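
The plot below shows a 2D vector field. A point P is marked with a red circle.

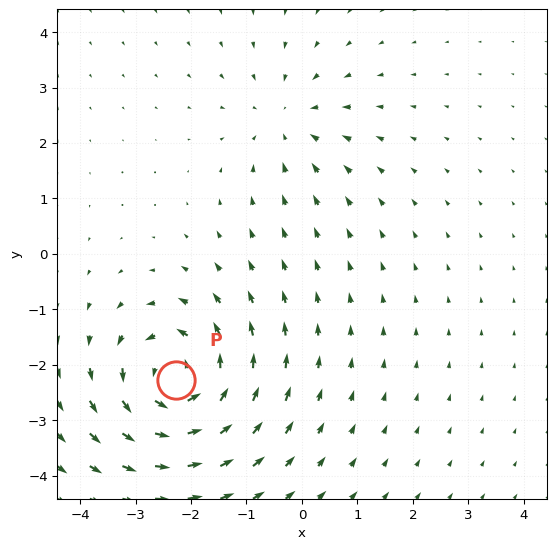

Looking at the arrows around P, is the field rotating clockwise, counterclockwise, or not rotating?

Near P at (-2.3, -2.3) the arrows circulate counterclockwise. The curl (z-component) there is about +5; positive curl means counterclockwise rotation.

counterclockwise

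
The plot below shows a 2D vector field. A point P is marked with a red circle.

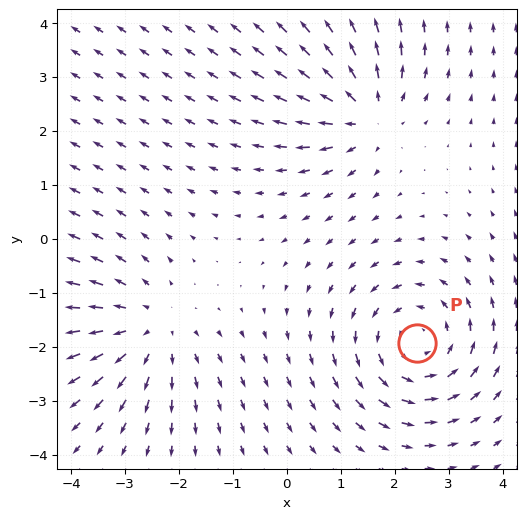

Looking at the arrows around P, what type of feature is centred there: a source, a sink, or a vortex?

vortex

At P (2.4, -1.9) the arrows circulate counterclockwise. Divergence ≈0, curl about +4 — near-zero divergence with nonzero curl is a vortex.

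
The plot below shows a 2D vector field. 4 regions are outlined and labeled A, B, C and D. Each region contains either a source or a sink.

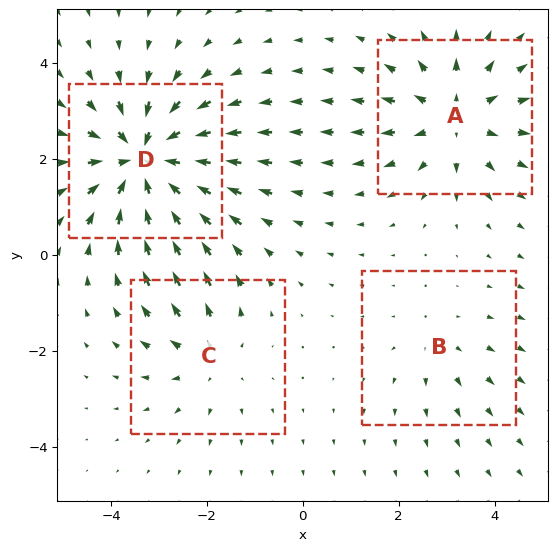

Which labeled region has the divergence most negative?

D

Divergence at each region's feature centre — A: about +4, B: about +2, C: about +3, D: about -6. Region D is most negative.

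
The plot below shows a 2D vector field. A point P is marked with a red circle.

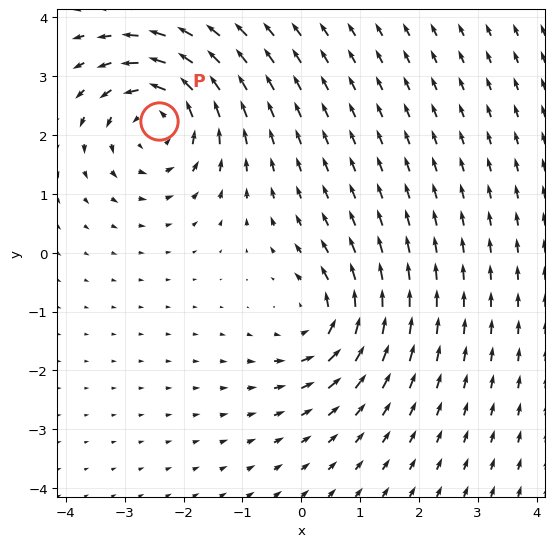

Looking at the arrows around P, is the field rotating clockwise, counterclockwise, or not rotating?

Near P at (-2.4, 2.2) the arrows circulate counterclockwise. The curl (z-component) there is about +5; positive curl means counterclockwise rotation.

counterclockwise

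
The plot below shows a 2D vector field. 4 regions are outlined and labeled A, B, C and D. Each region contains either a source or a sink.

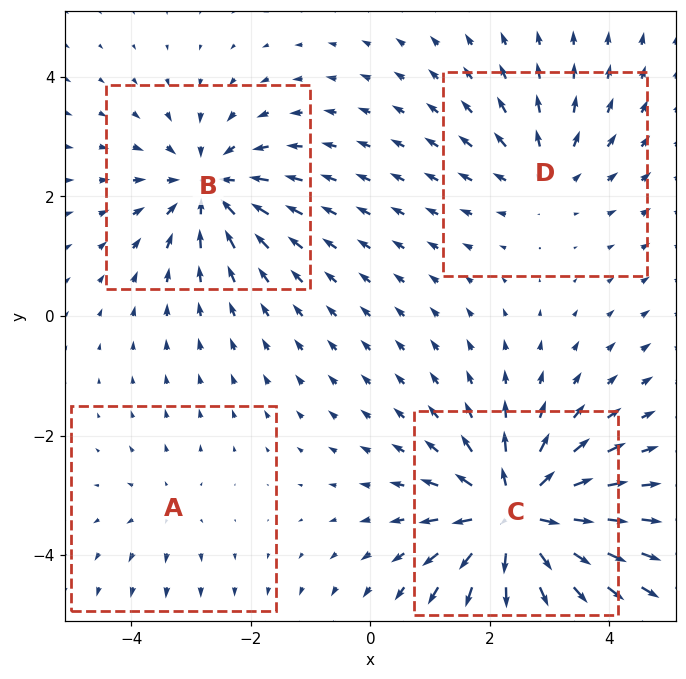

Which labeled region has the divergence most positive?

C

Divergence at each region's feature centre — A: about +2, B: about -5, C: about +8, D: about +3. Region C is most positive.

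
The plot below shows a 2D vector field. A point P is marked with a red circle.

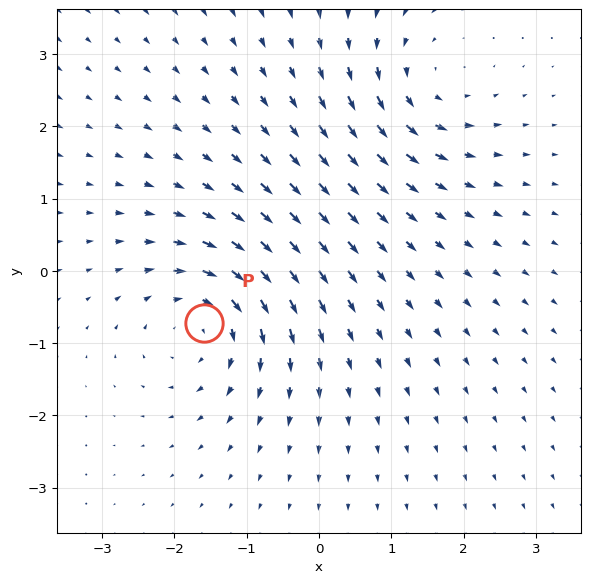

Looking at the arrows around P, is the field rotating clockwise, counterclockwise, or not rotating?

clockwise

Near P at (-1.6, -0.7) the arrows circulate clockwise. The curl (z-component) there is about -5; negative curl means clockwise rotation.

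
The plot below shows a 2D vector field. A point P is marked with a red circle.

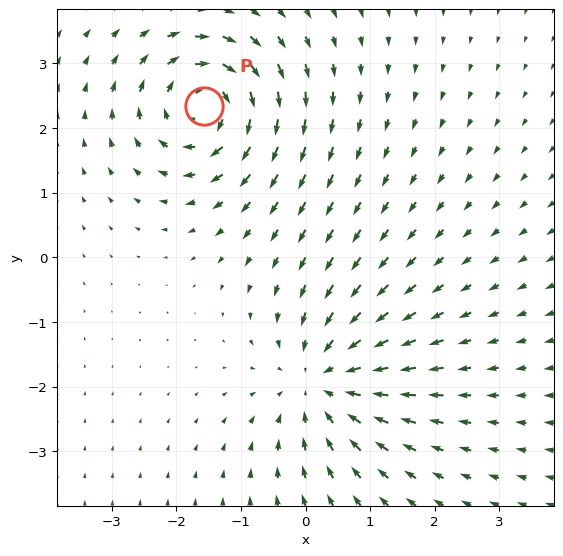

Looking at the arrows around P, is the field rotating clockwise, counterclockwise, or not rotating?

clockwise

Near P at (-1.6, 2.3) the arrows circulate clockwise. The curl (z-component) there is about -7; negative curl means clockwise rotation.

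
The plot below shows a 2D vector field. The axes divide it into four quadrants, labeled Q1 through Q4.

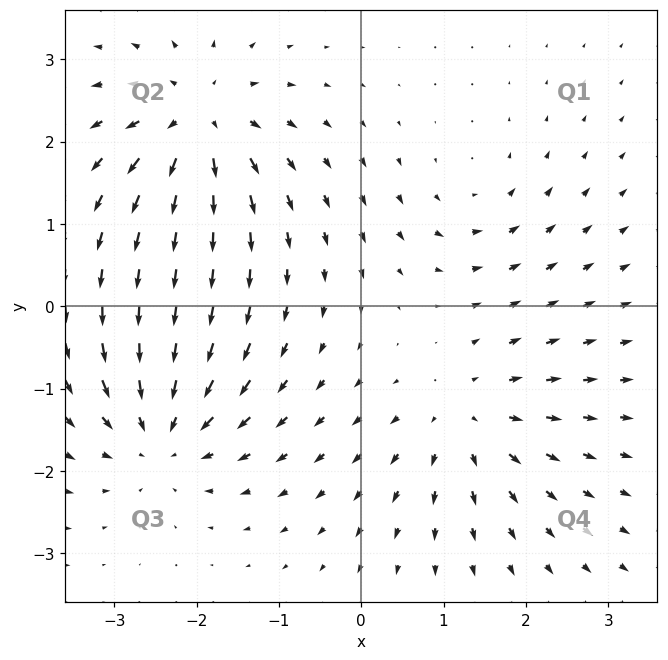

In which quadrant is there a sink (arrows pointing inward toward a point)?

Q3

The sink sits at approximately (-2.4, -1.5), which lies in quadrant Q3. The divergence there is about -6, negative as expected for a sink.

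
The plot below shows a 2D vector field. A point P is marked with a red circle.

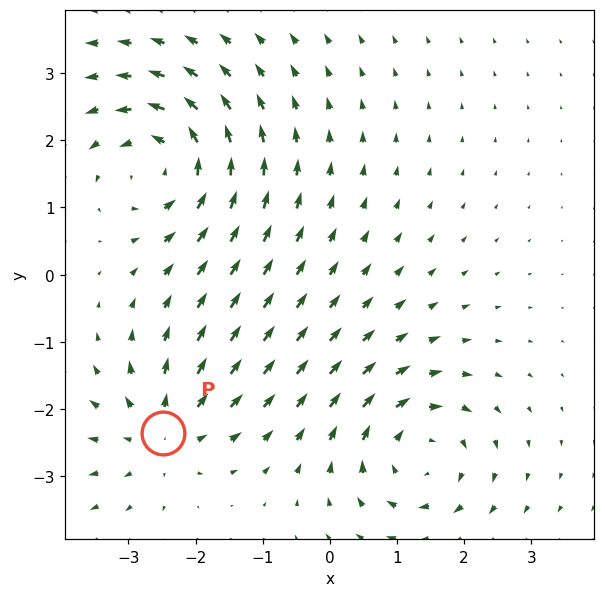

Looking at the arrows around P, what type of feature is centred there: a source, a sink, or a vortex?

At P (-2.5, -2.4) the arrows spread outward. Divergence about +3, curl ≈0 — positive divergence with near-zero curl is a source.

source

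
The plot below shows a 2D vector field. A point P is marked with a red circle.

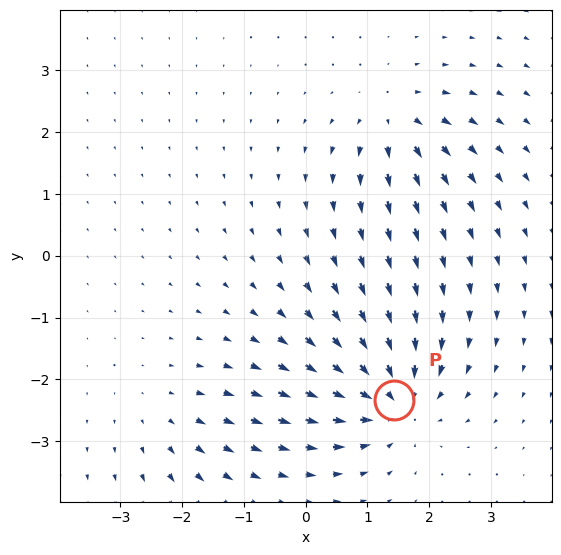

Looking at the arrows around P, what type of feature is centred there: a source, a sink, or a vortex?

sink

At P (1.4, -2.3) the arrows converge inward. Divergence about -6, curl ≈0 — negative divergence with near-zero curl is a sink.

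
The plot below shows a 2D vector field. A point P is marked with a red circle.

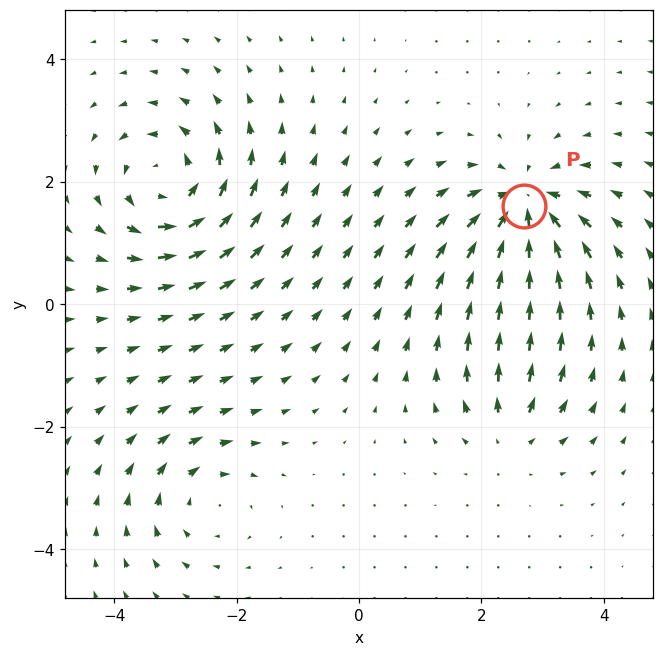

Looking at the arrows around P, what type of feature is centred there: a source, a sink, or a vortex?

sink

At P (2.7, 1.6) the arrows converge inward. Divergence about -6, curl ≈0 — negative divergence with near-zero curl is a sink.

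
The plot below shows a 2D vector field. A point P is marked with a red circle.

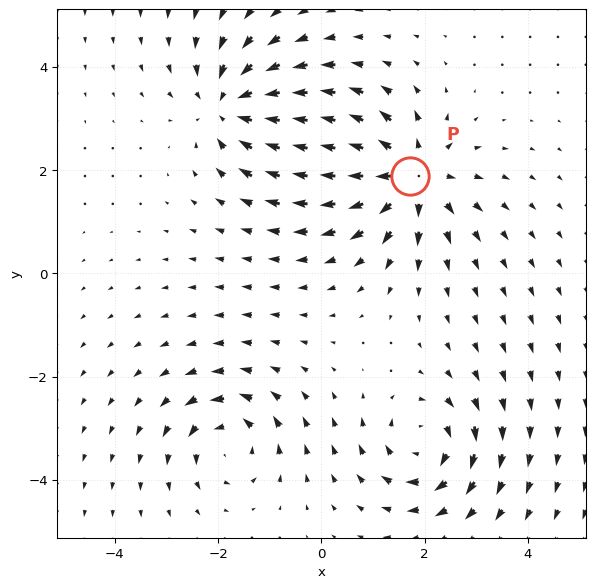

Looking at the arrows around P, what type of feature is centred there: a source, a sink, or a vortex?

source

At P (1.7, 1.9) the arrows spread outward. Divergence about +6, curl ≈0 — positive divergence with near-zero curl is a source.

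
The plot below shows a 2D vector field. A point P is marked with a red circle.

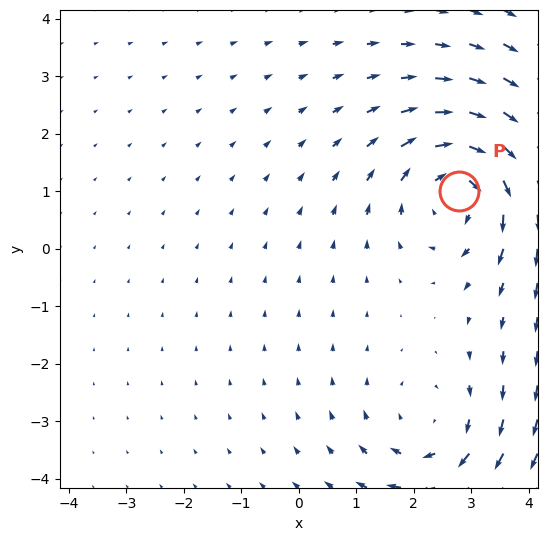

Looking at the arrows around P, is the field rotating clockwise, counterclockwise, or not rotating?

clockwise

Near P at (2.8, 1.0) the arrows circulate clockwise. The curl (z-component) there is about -4; negative curl means clockwise rotation.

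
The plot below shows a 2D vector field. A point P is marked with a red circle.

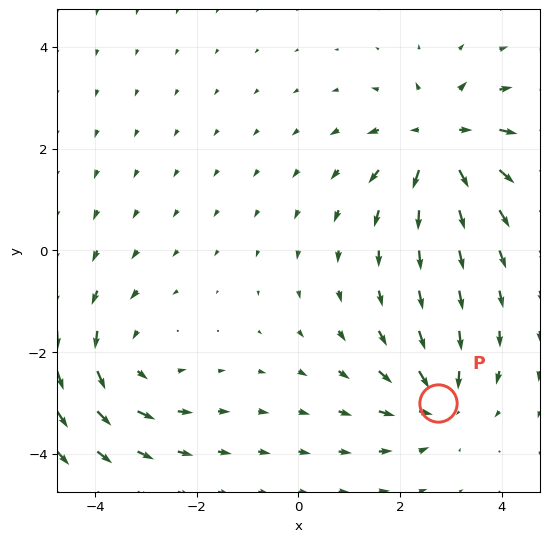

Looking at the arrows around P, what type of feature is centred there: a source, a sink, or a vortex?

At P (2.8, -3.0) the arrows converge inward. Divergence about -4, curl ≈0 — negative divergence with near-zero curl is a sink.

sink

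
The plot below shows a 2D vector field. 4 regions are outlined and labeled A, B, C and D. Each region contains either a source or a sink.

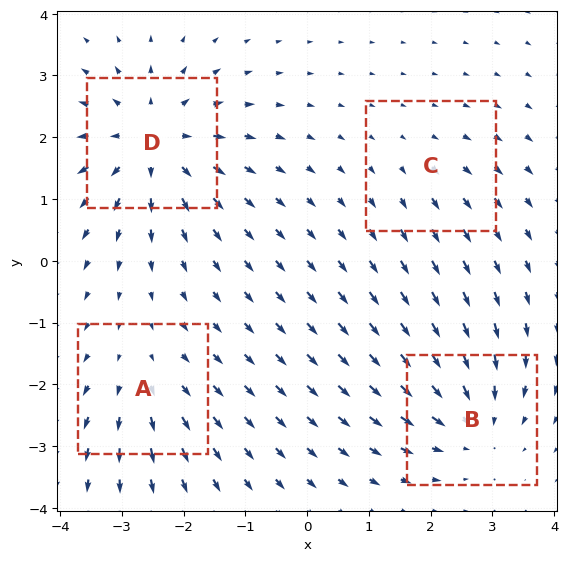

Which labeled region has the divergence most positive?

D

Divergence at each region's feature centre — A: about +3, B: about -5, C: about +2, D: about +6. Region D is most positive.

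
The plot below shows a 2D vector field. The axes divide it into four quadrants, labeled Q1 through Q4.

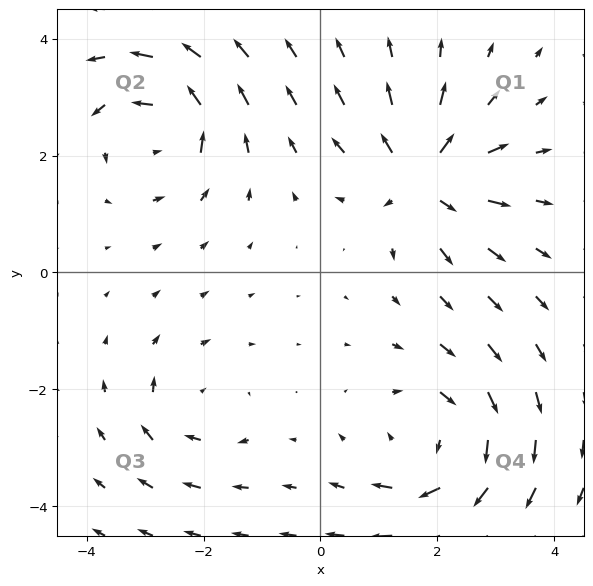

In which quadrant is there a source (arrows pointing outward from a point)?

Q1

The source sits at approximately (1.7, 1.6), which lies in quadrant Q1. The divergence there is about +6, positive as expected for a source.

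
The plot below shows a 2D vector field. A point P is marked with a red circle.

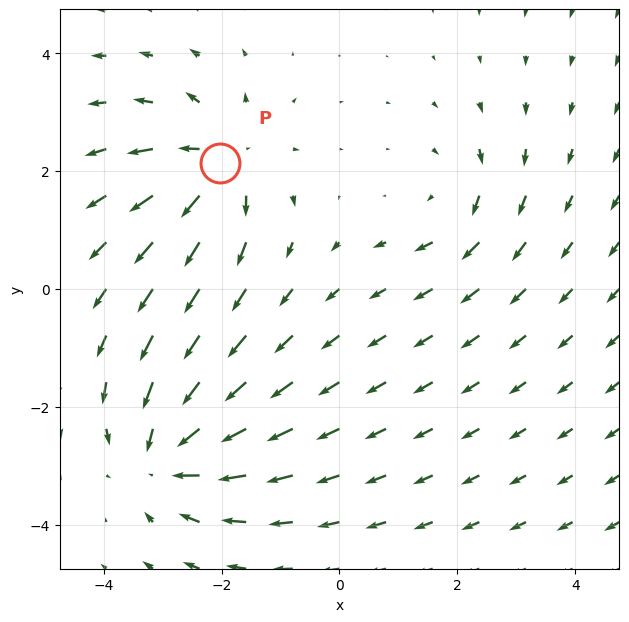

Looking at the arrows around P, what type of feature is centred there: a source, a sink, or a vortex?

At P (-2.0, 2.1) the arrows spread outward. Divergence about +5, curl ≈0 — positive divergence with near-zero curl is a source.

source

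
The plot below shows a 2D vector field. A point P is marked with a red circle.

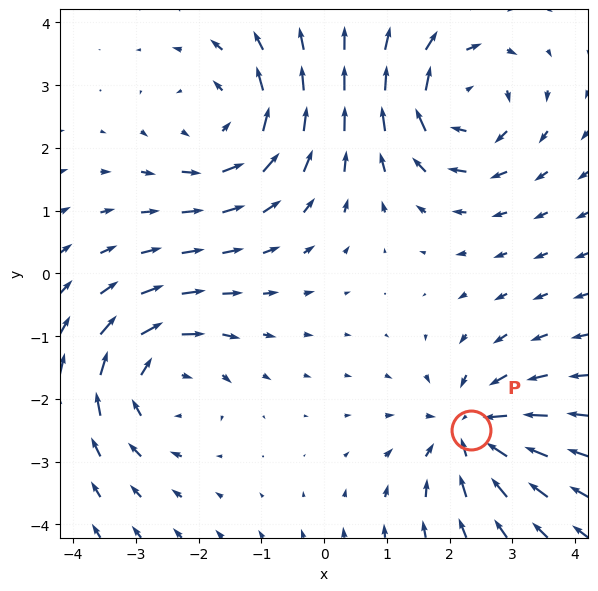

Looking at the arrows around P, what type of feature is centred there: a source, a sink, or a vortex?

At P (2.3, -2.5) the arrows converge inward. Divergence about -5, curl ≈0 — negative divergence with near-zero curl is a sink.

sink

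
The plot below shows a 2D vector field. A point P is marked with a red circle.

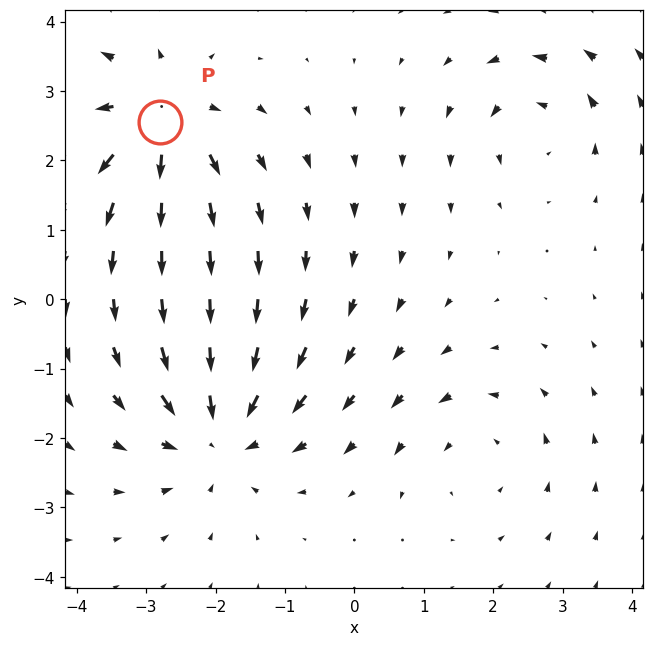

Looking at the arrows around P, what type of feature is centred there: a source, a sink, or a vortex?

source

At P (-2.8, 2.6) the arrows spread outward. Divergence about +5, curl ≈0 — positive divergence with near-zero curl is a source.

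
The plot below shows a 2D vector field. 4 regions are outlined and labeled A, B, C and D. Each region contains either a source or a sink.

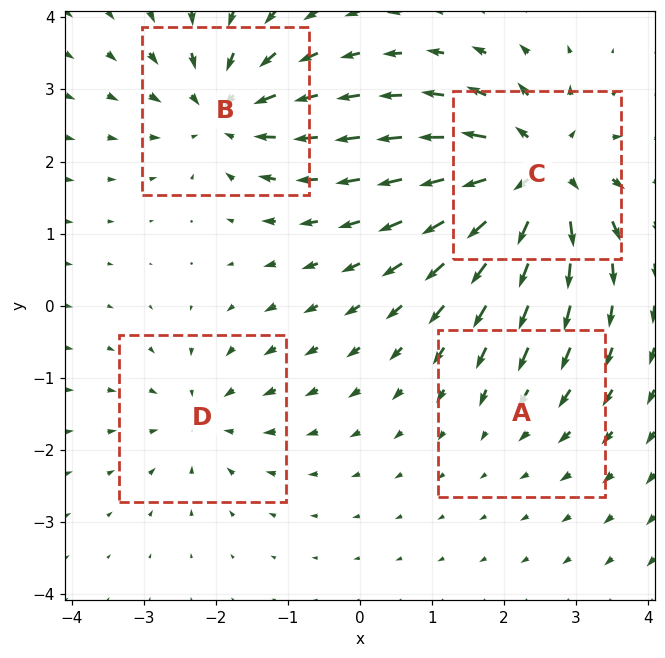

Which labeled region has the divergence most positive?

Divergence at each region's feature centre — A: about -2, B: about -6, C: about +8, D: about -4. Region C is most positive.

C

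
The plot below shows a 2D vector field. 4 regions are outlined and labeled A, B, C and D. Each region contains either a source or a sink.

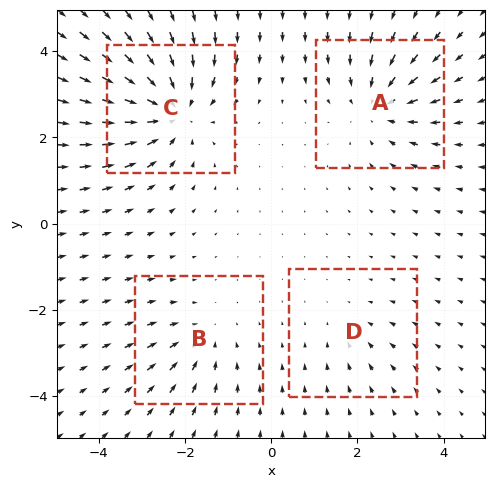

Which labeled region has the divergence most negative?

C

Divergence at each region's feature centre — A: about -4, B: about -3, C: about -6, D: about -2. Region C is most negative.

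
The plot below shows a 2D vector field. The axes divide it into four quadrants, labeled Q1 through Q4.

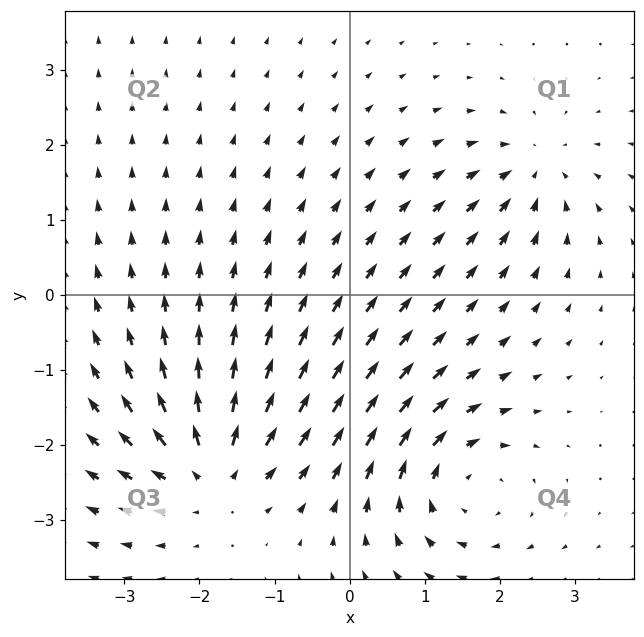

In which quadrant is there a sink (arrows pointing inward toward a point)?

The sink sits at approximately (2.5, 1.7), which lies in quadrant Q1. The divergence there is about -5, negative as expected for a sink.

Q1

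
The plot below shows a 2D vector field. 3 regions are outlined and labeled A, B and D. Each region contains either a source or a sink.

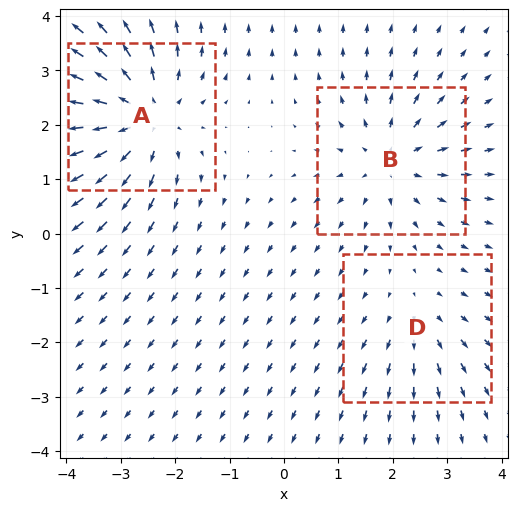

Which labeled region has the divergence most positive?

A

Divergence at each region's feature centre — A: about +5, B: about +4, D: about +2. Region A is most positive.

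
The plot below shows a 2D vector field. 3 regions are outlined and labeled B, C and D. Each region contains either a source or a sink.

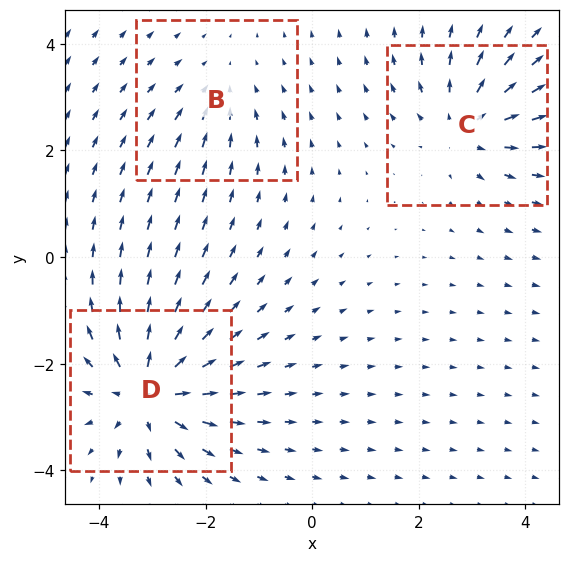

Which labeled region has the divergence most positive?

D

Divergence at each region's feature centre — B: about -2, C: about +3, D: about +5. Region D is most positive.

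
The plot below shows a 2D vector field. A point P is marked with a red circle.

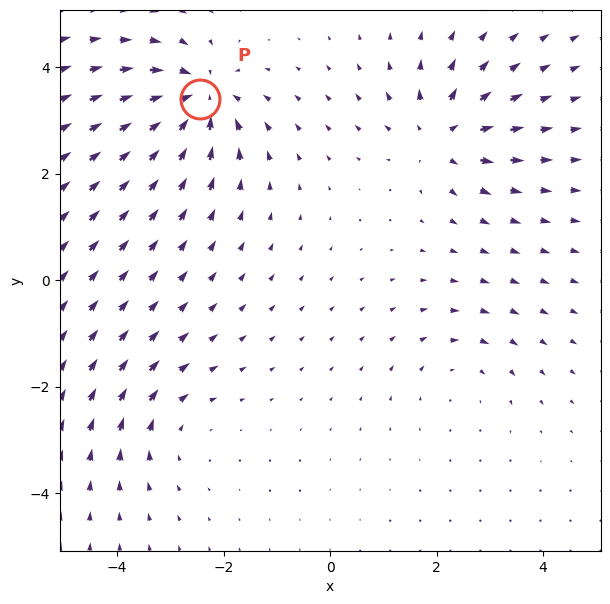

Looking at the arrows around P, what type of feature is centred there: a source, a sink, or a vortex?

At P (-2.4, 3.4) the arrows converge inward. Divergence about -6, curl ≈0 — negative divergence with near-zero curl is a sink.

sink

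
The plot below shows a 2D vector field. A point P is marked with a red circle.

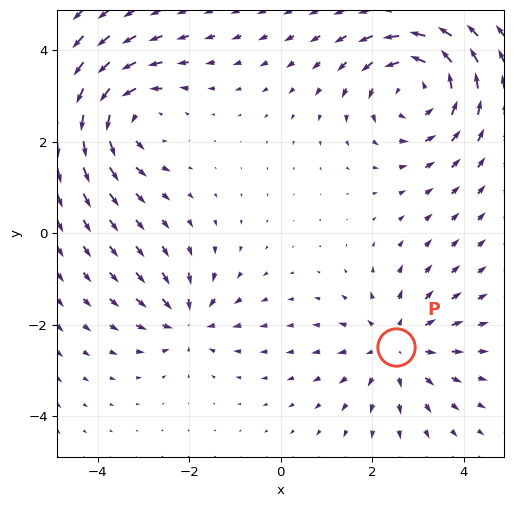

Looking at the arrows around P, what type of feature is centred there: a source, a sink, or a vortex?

source

At P (2.5, -2.5) the arrows spread outward. Divergence about +3, curl ≈0 — positive divergence with near-zero curl is a source.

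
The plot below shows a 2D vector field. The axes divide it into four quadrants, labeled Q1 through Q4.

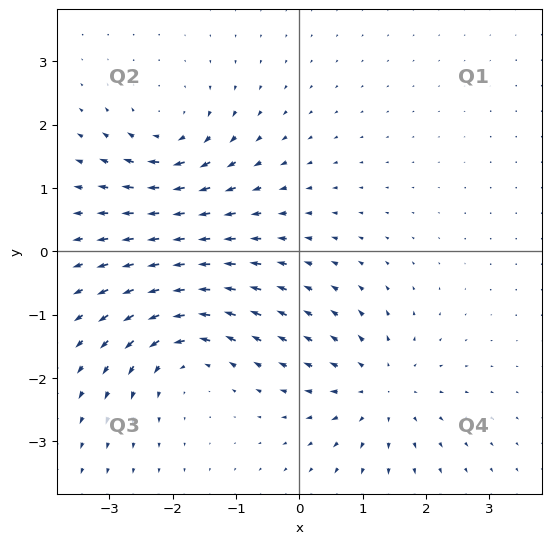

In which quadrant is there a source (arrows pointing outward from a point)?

The source sits at approximately (1.3, -2.2), which lies in quadrant Q4. The divergence there is about +5, positive as expected for a source.

Q4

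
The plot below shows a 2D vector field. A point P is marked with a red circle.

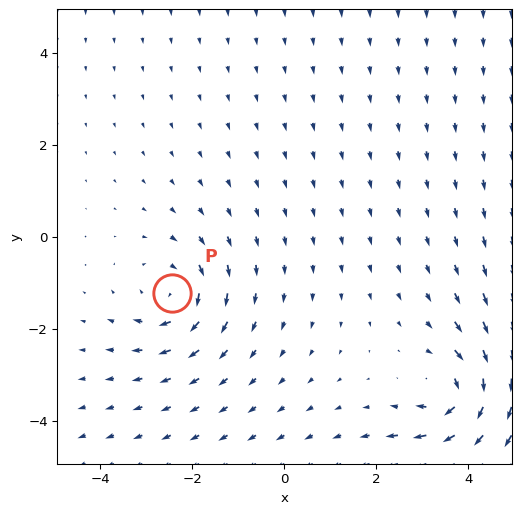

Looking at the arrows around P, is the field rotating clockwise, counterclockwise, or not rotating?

Near P at (-2.4, -1.2) the arrows circulate clockwise. The curl (z-component) there is about -3; negative curl means clockwise rotation.

clockwise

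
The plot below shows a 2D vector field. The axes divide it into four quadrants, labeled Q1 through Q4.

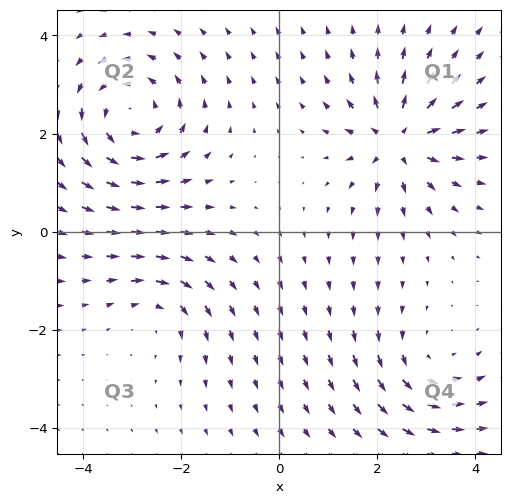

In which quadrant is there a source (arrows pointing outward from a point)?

Q1

The source sits at approximately (2.4, 1.9), which lies in quadrant Q1. The divergence there is about +5, positive as expected for a source.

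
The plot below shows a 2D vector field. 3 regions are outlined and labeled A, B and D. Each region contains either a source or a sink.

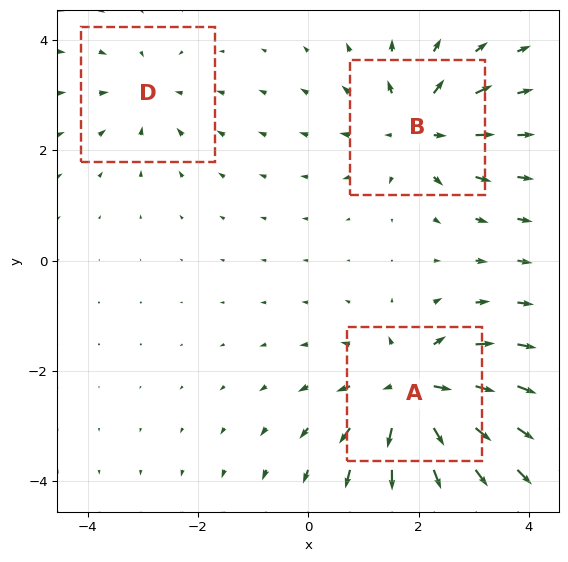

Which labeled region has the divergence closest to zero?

Divergence at each region's feature centre — A: about +6, B: about +4, D: about -2. Region D is closest to zero.

D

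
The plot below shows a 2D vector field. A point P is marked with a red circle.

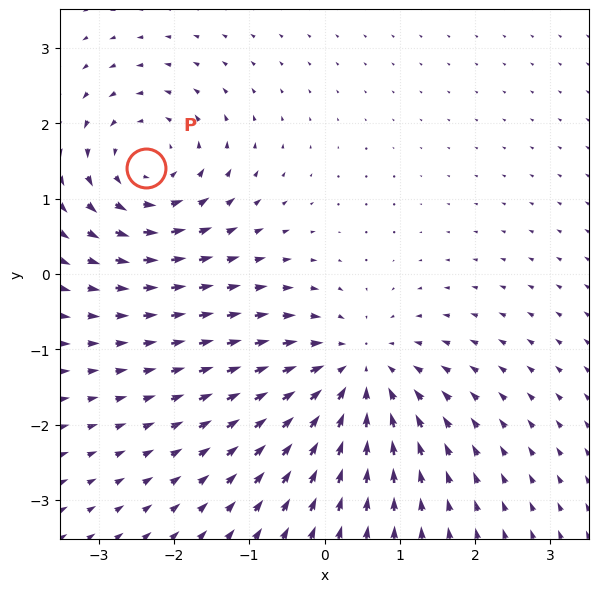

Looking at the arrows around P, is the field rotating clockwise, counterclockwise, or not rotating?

counterclockwise

Near P at (-2.4, 1.4) the arrows circulate counterclockwise. The curl (z-component) there is about +4; positive curl means counterclockwise rotation.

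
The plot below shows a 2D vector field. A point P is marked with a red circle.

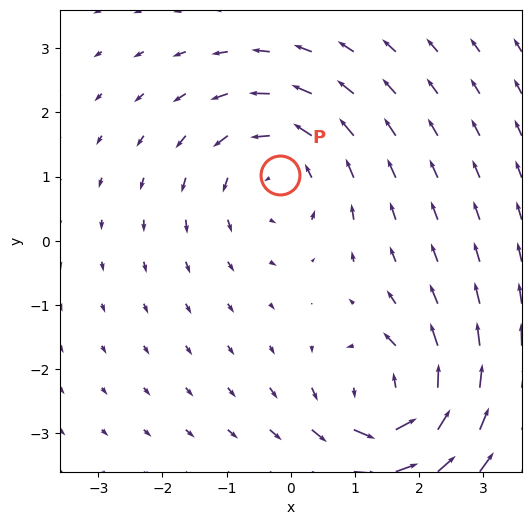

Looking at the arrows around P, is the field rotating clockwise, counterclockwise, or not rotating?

Near P at (-0.2, 1.0) the arrows circulate counterclockwise. The curl (z-component) there is about +4; positive curl means counterclockwise rotation.

counterclockwise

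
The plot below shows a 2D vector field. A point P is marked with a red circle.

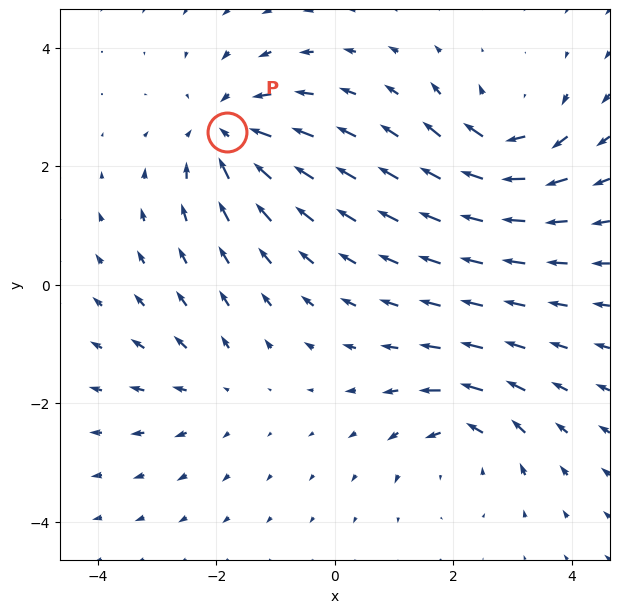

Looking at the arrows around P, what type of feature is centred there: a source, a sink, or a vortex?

sink

At P (-1.8, 2.6) the arrows converge inward. Divergence about -5, curl ≈0 — negative divergence with near-zero curl is a sink.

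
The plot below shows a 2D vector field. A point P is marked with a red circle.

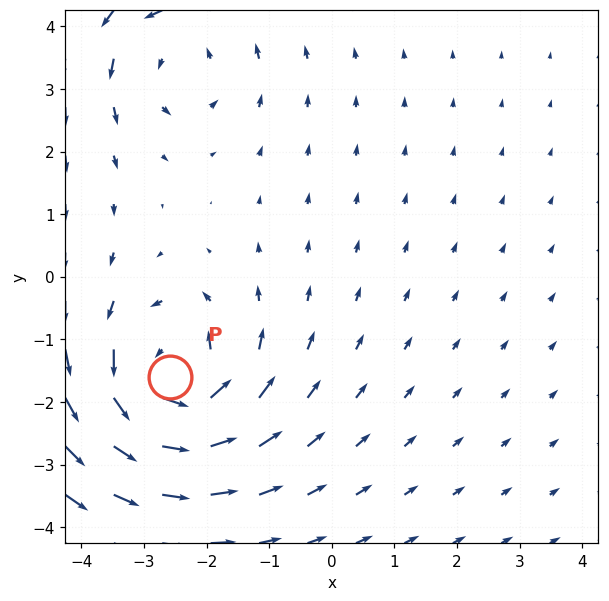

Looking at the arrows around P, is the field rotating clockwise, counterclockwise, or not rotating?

counterclockwise

Near P at (-2.6, -1.6) the arrows circulate counterclockwise. The curl (z-component) there is about +4; positive curl means counterclockwise rotation.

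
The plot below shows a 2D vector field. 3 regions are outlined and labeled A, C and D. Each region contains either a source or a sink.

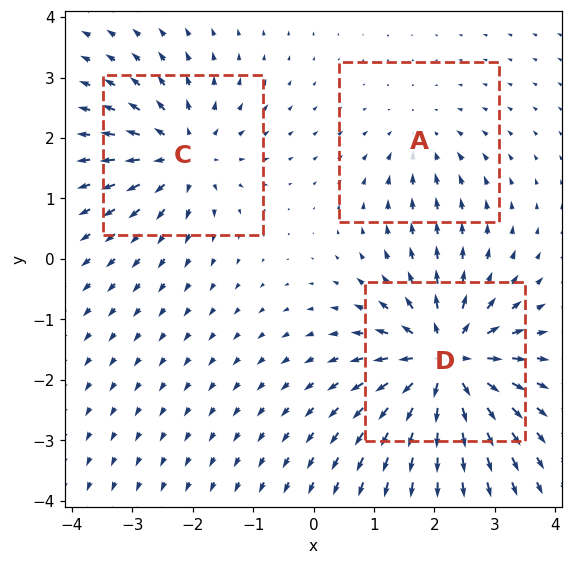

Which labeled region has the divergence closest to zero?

Divergence at each region's feature centre — A: about -2, C: about +4, D: about +6. Region A is closest to zero.

A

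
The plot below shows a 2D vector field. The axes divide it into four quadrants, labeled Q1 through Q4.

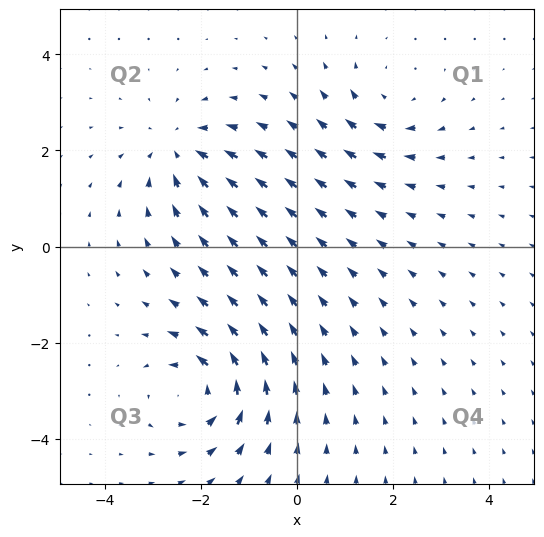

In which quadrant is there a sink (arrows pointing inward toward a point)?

The sink sits at approximately (-2.5, 2.0), which lies in quadrant Q2. The divergence there is about -4, negative as expected for a sink.

Q2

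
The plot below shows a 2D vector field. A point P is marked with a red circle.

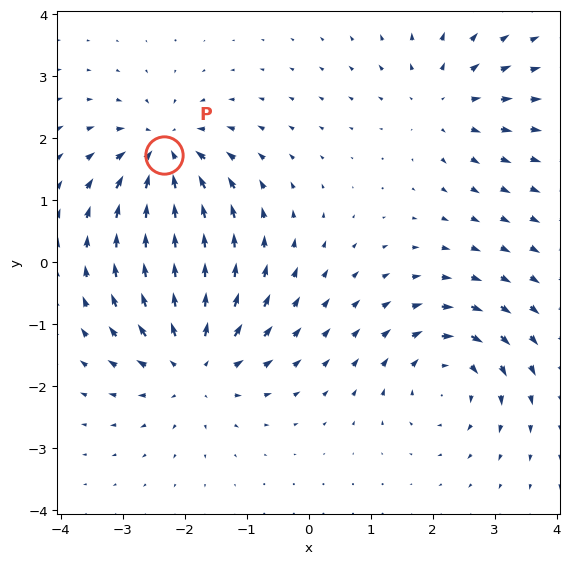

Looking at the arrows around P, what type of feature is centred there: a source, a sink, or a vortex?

At P (-2.3, 1.7) the arrows converge inward. Divergence about -7, curl ≈0 — negative divergence with near-zero curl is a sink.

sink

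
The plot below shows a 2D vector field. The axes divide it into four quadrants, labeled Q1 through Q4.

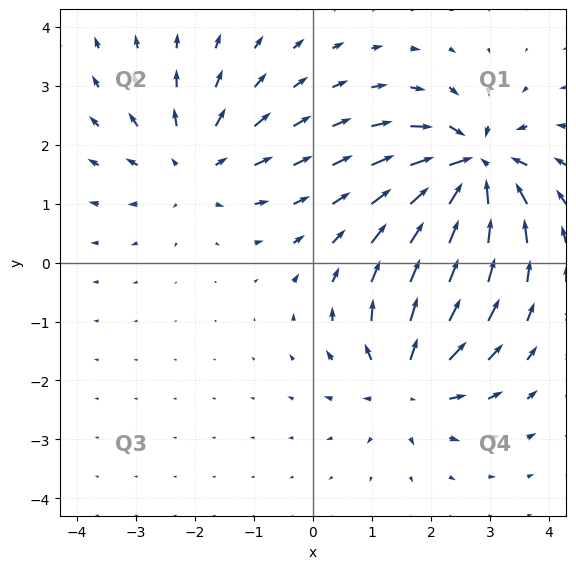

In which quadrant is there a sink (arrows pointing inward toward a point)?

Q1

The sink sits at approximately (2.7, 1.6), which lies in quadrant Q1. The divergence there is about -7, negative as expected for a sink.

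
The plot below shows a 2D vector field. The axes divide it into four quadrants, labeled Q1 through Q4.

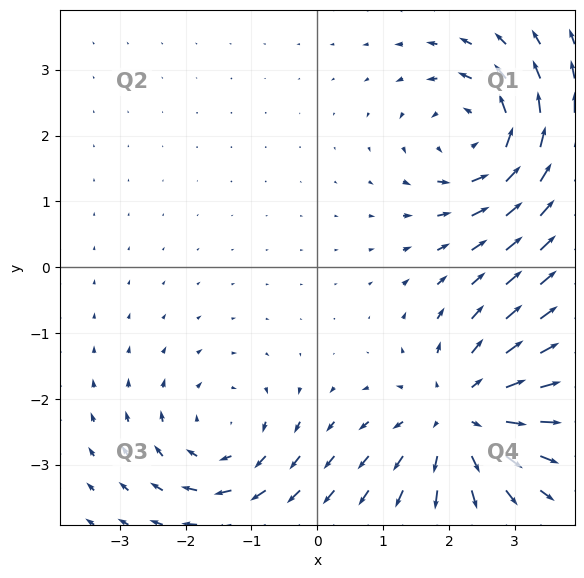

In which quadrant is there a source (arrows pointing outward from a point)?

Q4

The source sits at approximately (2.2, -2.3), which lies in quadrant Q4. The divergence there is about +4, positive as expected for a source.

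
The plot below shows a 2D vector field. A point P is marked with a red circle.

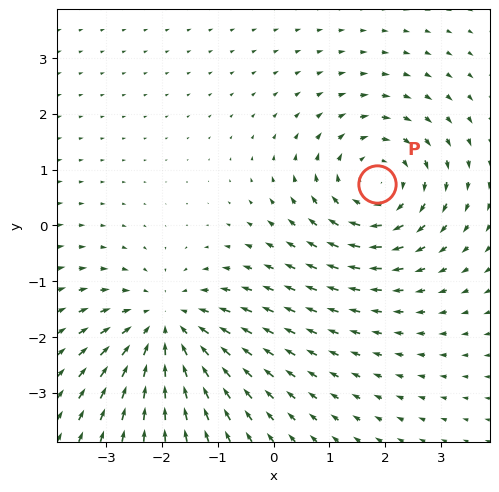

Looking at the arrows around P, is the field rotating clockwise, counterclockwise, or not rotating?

clockwise

Near P at (1.9, 0.7) the arrows circulate clockwise. The curl (z-component) there is about -4; negative curl means clockwise rotation.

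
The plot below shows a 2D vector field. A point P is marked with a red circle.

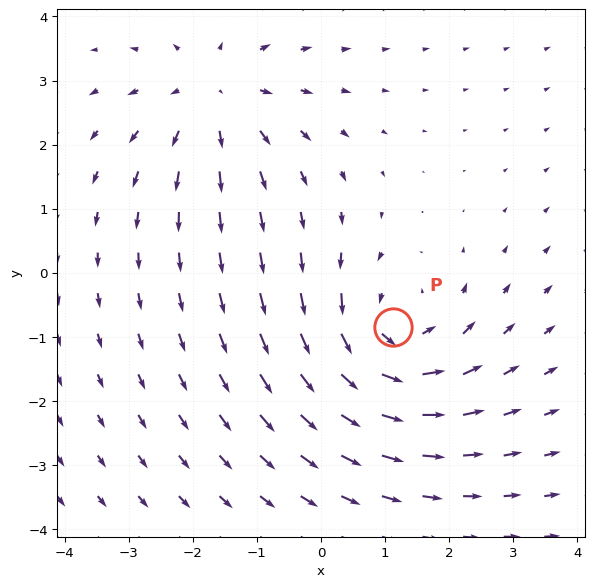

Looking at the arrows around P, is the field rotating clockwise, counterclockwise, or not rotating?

counterclockwise

Near P at (1.1, -0.8) the arrows circulate counterclockwise. The curl (z-component) there is about +4; positive curl means counterclockwise rotation.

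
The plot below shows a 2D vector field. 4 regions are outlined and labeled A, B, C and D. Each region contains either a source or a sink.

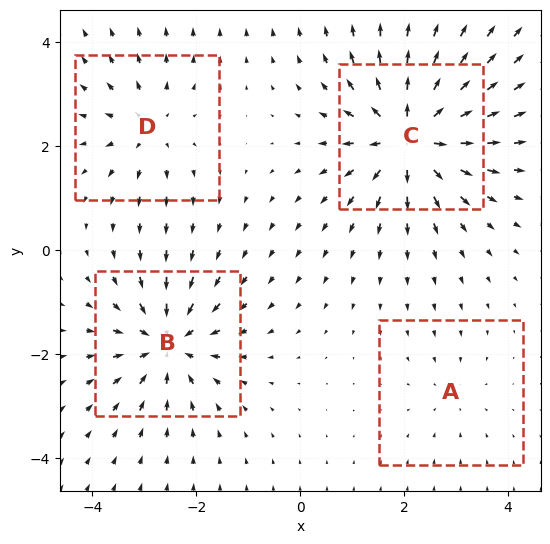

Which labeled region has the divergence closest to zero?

A

Divergence at each region's feature centre — A: about -2, B: about -6, C: about +8, D: about +4. Region A is closest to zero.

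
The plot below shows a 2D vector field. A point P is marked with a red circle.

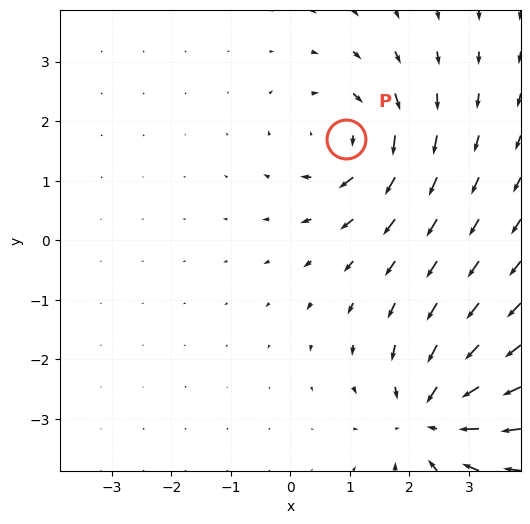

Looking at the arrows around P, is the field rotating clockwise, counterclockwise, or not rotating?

Near P at (0.9, 1.7) the arrows circulate clockwise. The curl (z-component) there is about -4; negative curl means clockwise rotation.

clockwise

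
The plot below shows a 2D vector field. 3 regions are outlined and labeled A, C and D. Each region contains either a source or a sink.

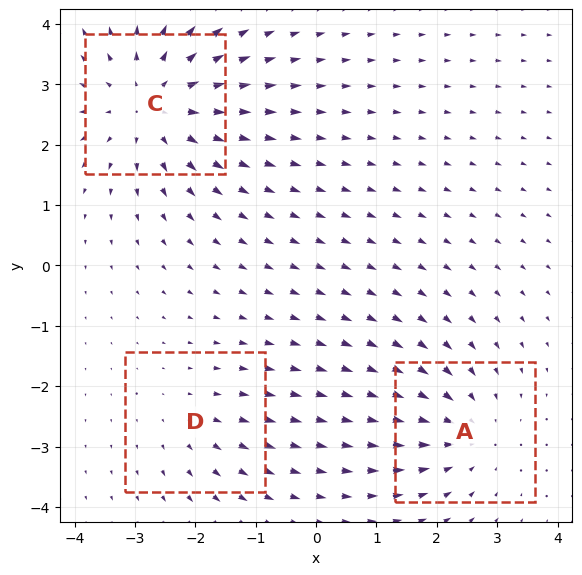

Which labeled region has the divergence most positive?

C

Divergence at each region's feature centre — A: about -3, C: about +4, D: about +2. Region C is most positive.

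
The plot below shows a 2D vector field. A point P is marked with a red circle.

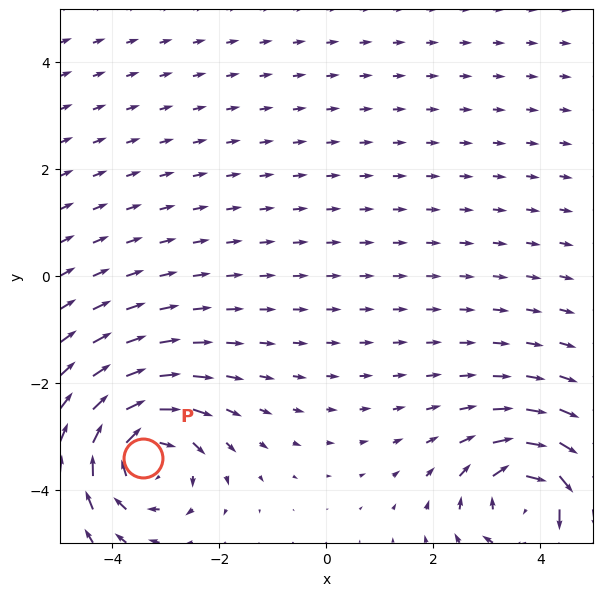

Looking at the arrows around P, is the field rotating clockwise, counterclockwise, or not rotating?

clockwise

Near P at (-3.4, -3.4) the arrows circulate clockwise. The curl (z-component) there is about -5; negative curl means clockwise rotation.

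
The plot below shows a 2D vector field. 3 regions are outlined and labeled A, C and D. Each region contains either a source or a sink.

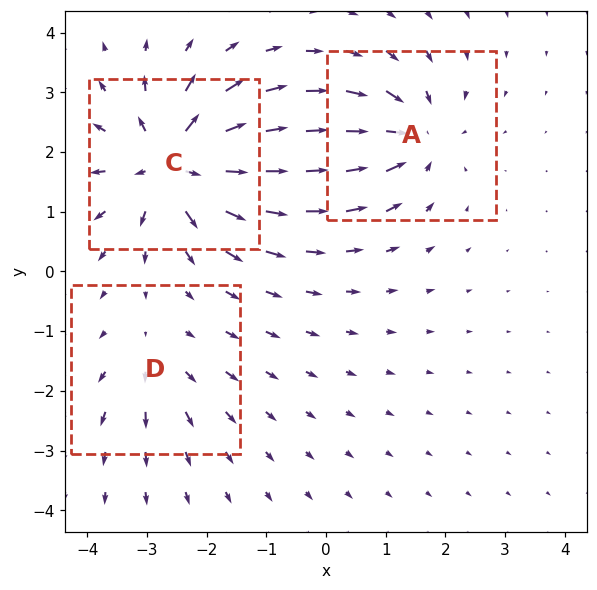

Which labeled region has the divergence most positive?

Divergence at each region's feature centre — A: about -4, C: about +6, D: about +2. Region C is most positive.

C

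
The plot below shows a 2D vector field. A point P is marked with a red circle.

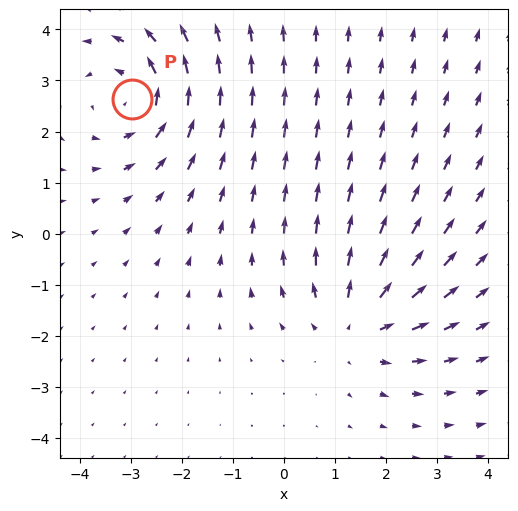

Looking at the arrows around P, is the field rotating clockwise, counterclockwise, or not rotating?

counterclockwise

Near P at (-3.0, 2.6) the arrows circulate counterclockwise. The curl (z-component) there is about +4; positive curl means counterclockwise rotation.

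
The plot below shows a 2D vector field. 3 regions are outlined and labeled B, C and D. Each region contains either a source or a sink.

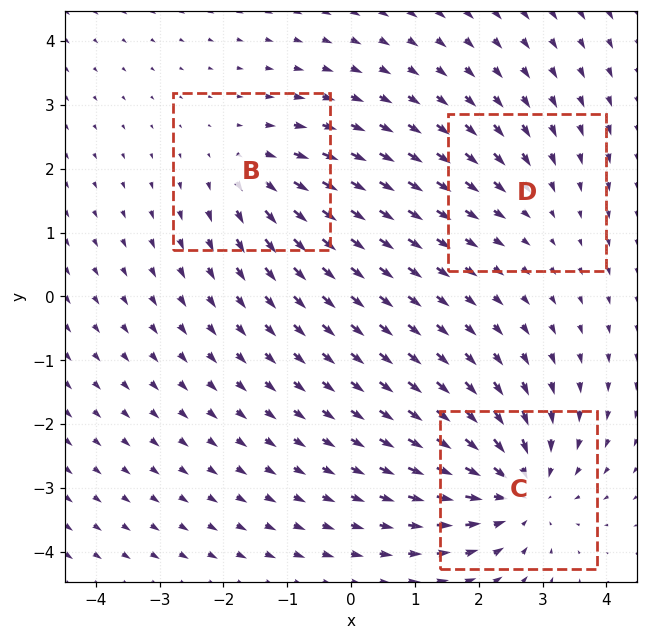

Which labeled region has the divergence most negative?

Divergence at each region's feature centre — B: about +3, C: about -4, D: about -2. Region C is most negative.

C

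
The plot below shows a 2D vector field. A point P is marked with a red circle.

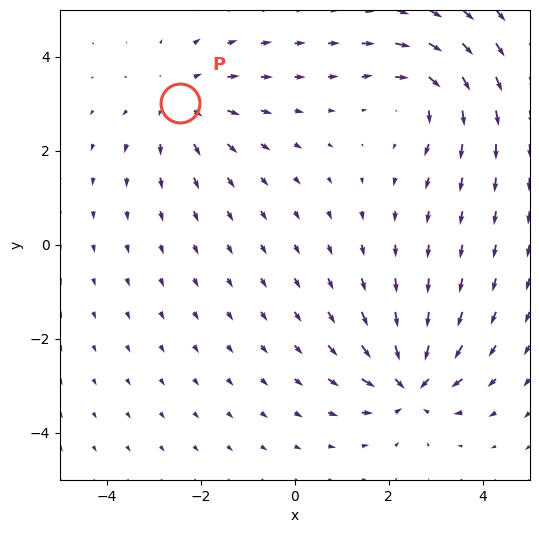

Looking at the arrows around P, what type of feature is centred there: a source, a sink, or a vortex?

source

At P (-2.4, 3.0) the arrows spread outward. Divergence about +2, curl ≈0 — positive divergence with near-zero curl is a source.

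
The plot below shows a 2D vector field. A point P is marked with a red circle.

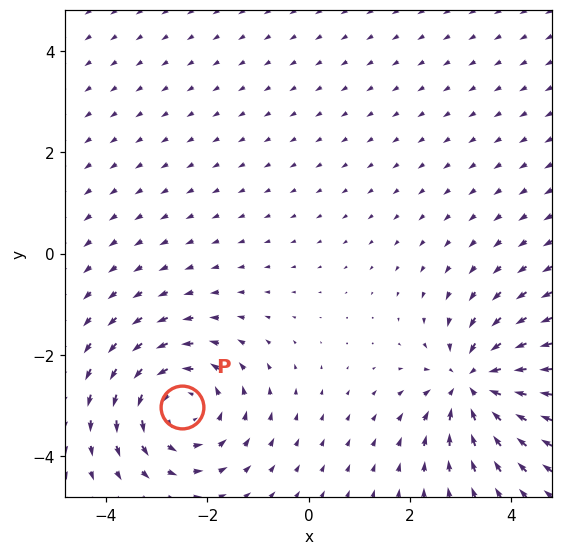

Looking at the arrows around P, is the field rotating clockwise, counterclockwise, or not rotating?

counterclockwise

Near P at (-2.5, -3.0) the arrows circulate counterclockwise. The curl (z-component) there is about +3; positive curl means counterclockwise rotation.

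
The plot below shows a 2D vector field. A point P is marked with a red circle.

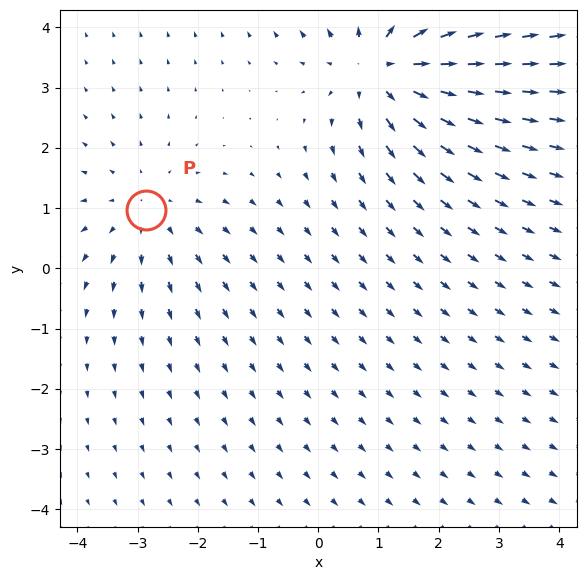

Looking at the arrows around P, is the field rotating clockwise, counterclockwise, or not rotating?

not rotating

Near P at (-2.9, 1.0) the arrows show no circulation. The curl there is ≈0.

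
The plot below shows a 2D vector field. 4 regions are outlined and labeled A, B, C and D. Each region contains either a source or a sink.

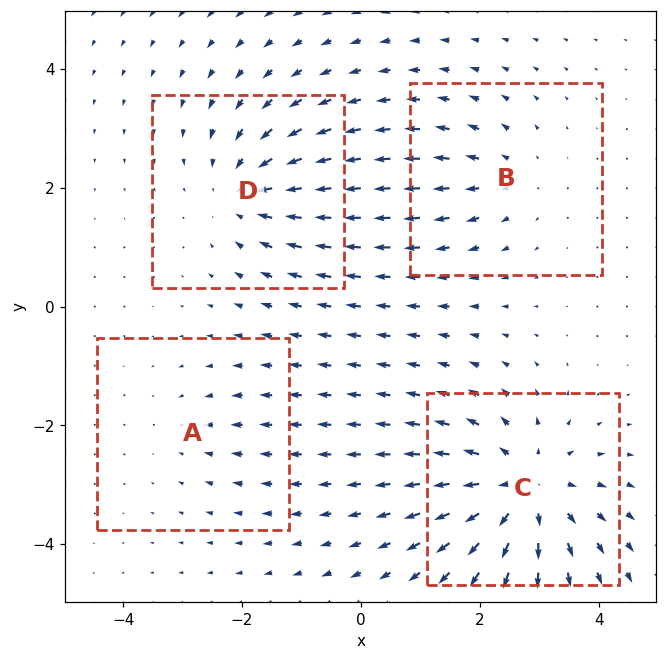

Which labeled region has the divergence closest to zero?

A

Divergence at each region's feature centre — A: about -2, B: about +3, C: about +6, D: about -5. Region A is closest to zero.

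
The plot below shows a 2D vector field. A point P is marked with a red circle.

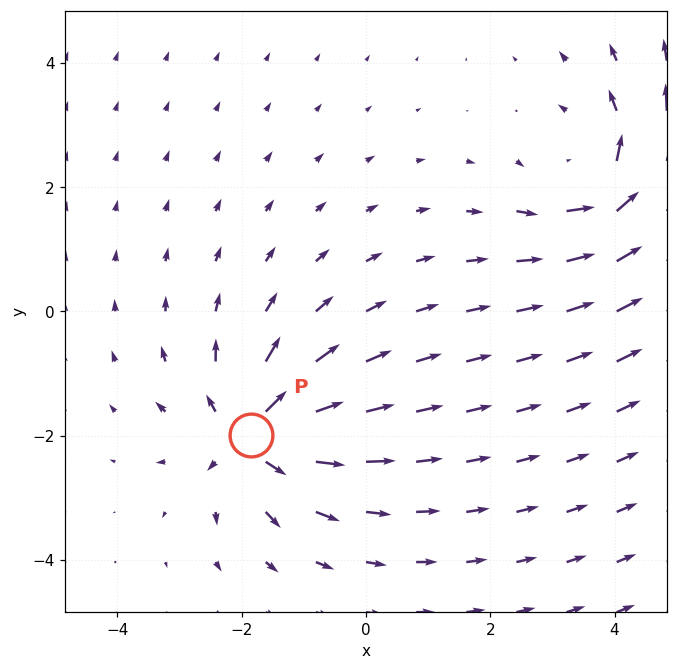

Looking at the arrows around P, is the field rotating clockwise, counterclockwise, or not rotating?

Near P at (-1.8, -2.0) the arrows show no circulation. The curl there is ≈0.

not rotating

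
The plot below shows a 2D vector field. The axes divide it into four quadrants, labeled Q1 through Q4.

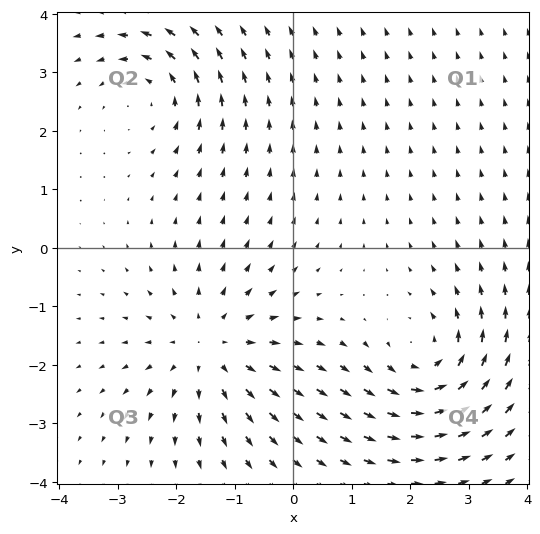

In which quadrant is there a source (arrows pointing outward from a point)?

Q3

The source sits at approximately (-1.4, -1.7), which lies in quadrant Q3. The divergence there is about +3, positive as expected for a source.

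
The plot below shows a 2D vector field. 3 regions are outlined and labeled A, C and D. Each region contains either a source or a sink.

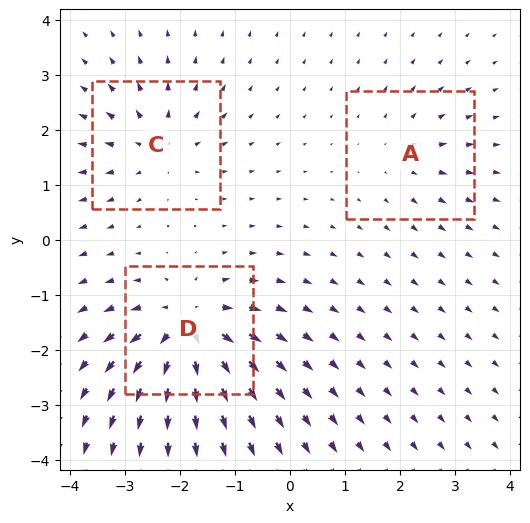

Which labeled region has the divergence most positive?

Divergence at each region's feature centre — A: about +2, C: about +4, D: about +7. Region D is most positive.

D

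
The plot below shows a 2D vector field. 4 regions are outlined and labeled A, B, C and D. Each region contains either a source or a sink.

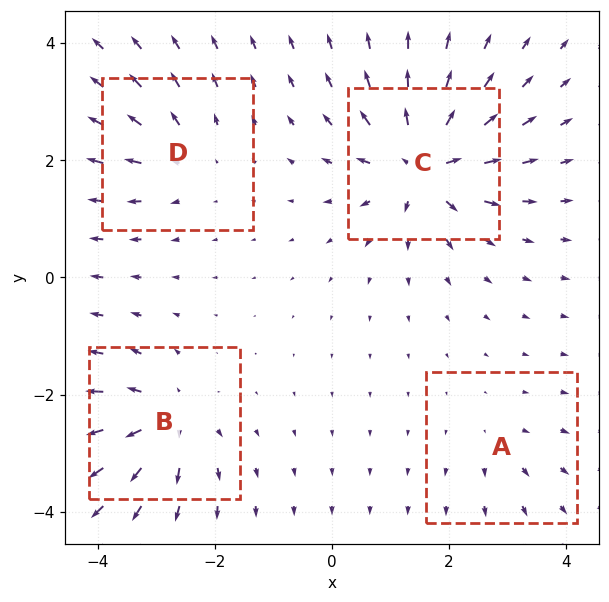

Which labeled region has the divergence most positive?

Divergence at each region's feature centre — A: about +3, B: about +6, C: about +9, D: about +4. Region C is most positive.

C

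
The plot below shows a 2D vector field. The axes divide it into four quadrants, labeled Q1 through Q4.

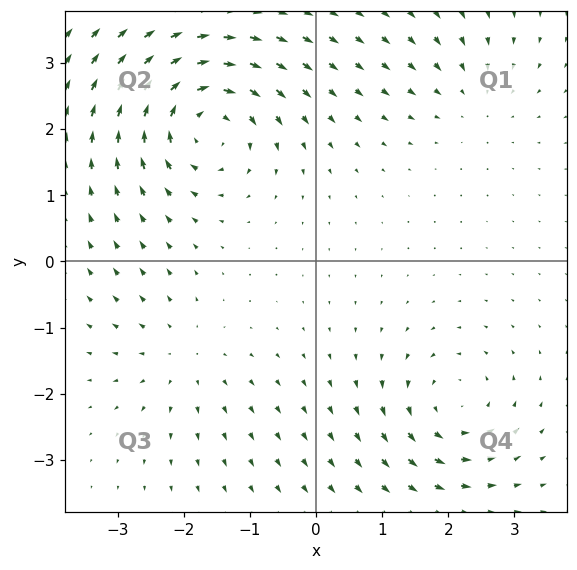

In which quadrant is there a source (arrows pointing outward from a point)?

The source sits at approximately (-2.0, -1.4), which lies in quadrant Q3. The divergence there is about +3, positive as expected for a source.

Q3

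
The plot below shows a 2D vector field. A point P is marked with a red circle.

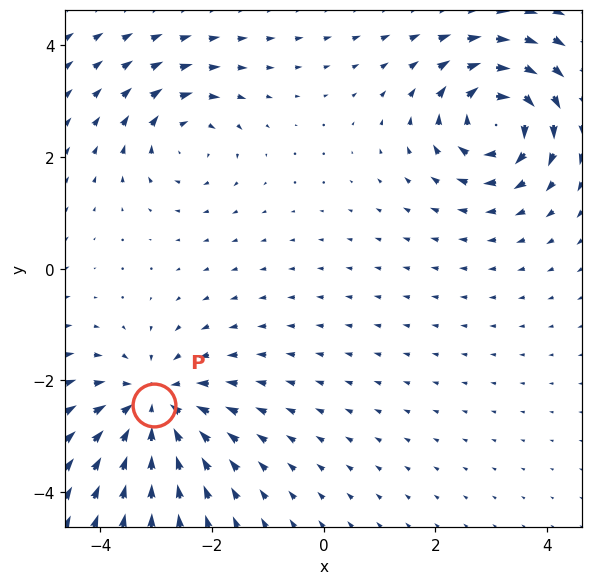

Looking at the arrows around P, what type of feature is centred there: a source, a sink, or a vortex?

At P (-3.0, -2.4) the arrows converge inward. Divergence about -4, curl ≈0 — negative divergence with near-zero curl is a sink.

sink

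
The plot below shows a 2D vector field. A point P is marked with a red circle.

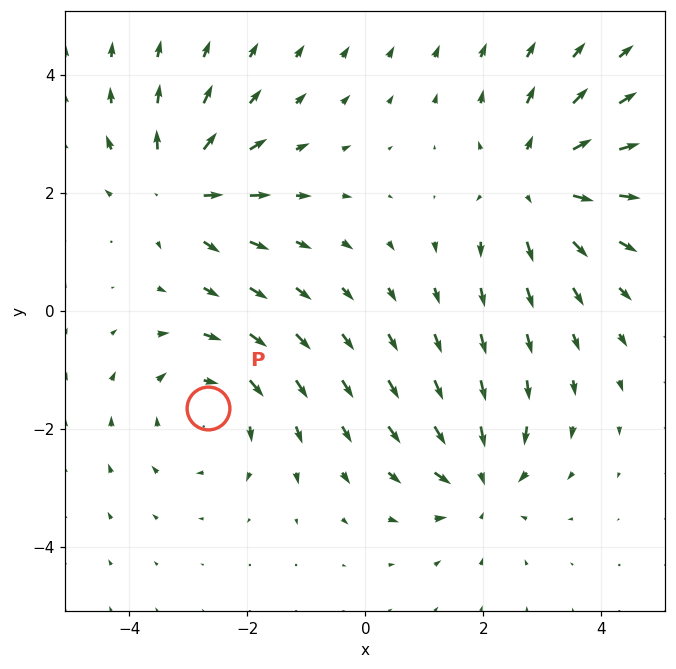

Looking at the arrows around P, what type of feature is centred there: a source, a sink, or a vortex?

vortex

At P (-2.7, -1.6) the arrows circulate clockwise. Divergence ≈0, curl about -3 — near-zero divergence with nonzero curl is a vortex.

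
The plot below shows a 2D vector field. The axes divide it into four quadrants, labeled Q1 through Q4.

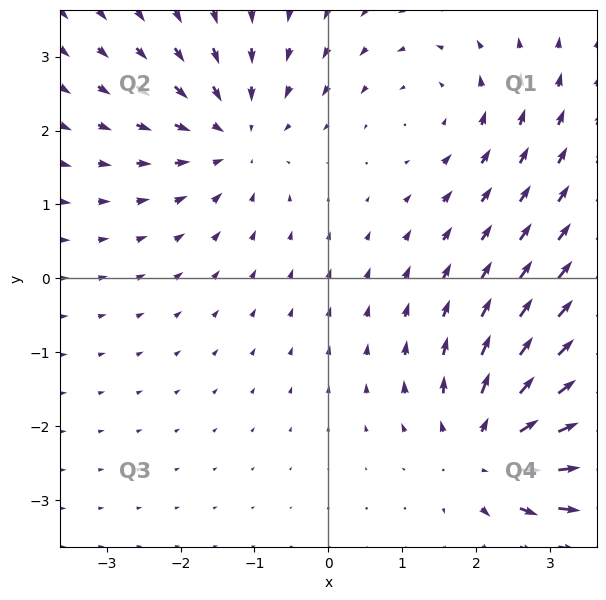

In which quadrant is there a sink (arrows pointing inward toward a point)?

The sink sits at approximately (-1.3, 1.9), which lies in quadrant Q2. The divergence there is about -4, negative as expected for a sink.

Q2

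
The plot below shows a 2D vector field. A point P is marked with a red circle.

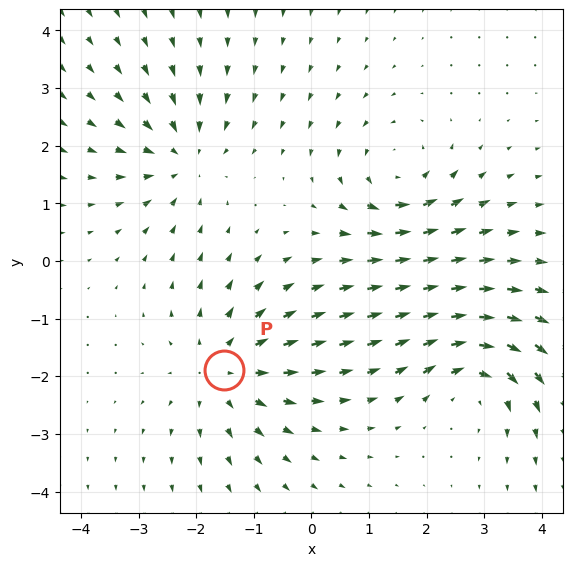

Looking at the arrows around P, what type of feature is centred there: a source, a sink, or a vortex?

At P (-1.5, -1.9) the arrows spread outward. Divergence about +4, curl ≈0 — positive divergence with near-zero curl is a source.

source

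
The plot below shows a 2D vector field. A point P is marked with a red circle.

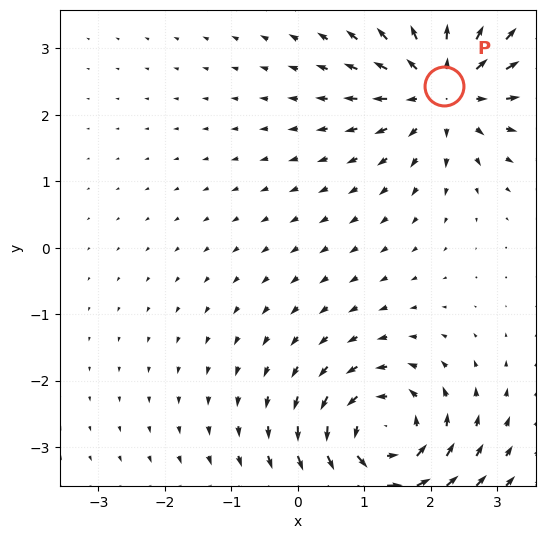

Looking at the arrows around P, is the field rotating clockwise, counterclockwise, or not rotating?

not rotating

Near P at (2.2, 2.4) the arrows show no circulation. The curl there is ≈0.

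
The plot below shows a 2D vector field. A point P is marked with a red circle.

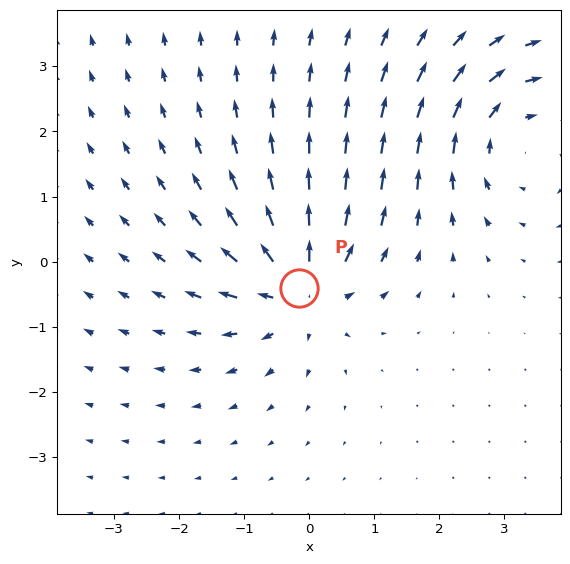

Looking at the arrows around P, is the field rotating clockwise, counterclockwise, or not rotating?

not rotating

Near P at (-0.2, -0.4) the arrows show no circulation. The curl there is ≈0.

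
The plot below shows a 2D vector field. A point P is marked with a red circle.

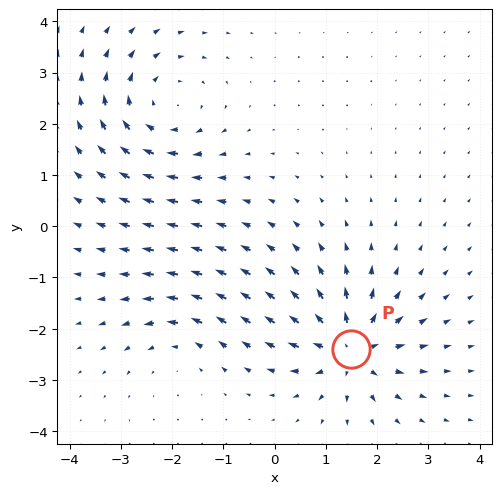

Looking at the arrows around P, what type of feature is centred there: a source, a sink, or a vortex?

At P (1.5, -2.4) the arrows spread outward. Divergence about +6, curl ≈0 — positive divergence with near-zero curl is a source.

source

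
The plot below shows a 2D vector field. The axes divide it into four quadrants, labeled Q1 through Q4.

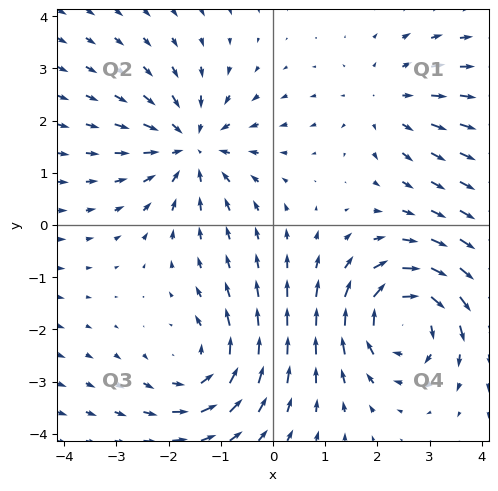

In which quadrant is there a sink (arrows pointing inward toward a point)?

The sink sits at approximately (-1.6, 1.5), which lies in quadrant Q2. The divergence there is about -4, negative as expected for a sink.

Q2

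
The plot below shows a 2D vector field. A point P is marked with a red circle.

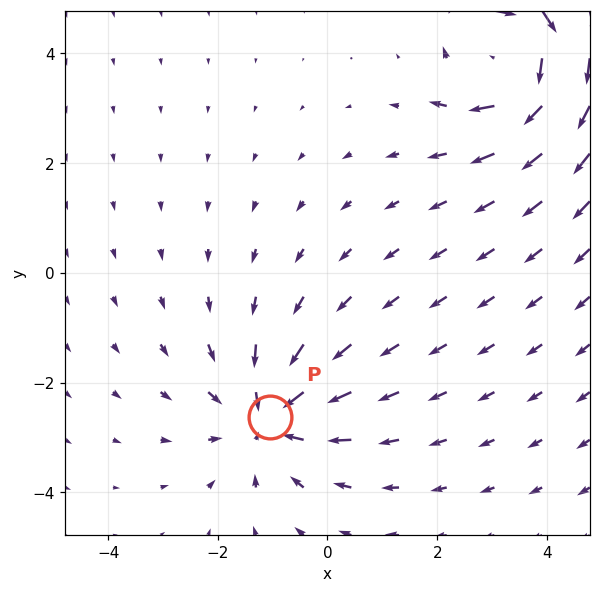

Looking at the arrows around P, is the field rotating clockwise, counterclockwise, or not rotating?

not rotating

Near P at (-1.1, -2.6) the arrows show no circulation. The curl there is ≈0.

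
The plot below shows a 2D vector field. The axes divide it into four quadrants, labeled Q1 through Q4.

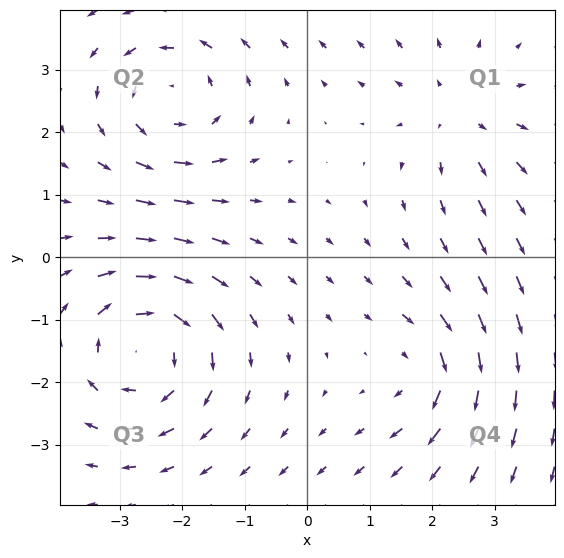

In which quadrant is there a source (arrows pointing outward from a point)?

The source sits at approximately (2.4, 2.3), which lies in quadrant Q1. The divergence there is about +3, positive as expected for a source.

Q1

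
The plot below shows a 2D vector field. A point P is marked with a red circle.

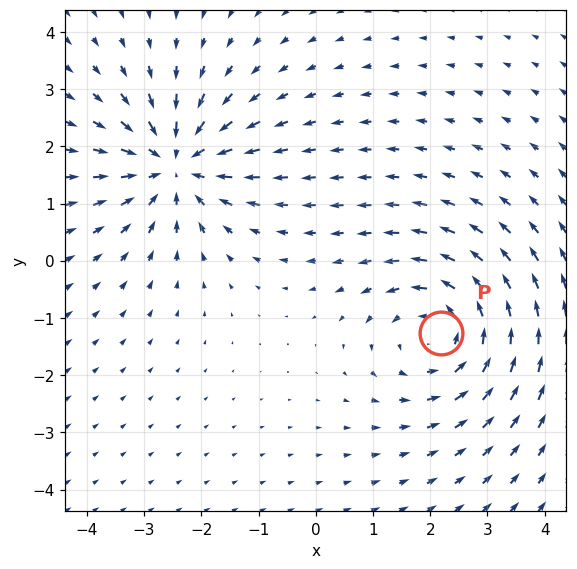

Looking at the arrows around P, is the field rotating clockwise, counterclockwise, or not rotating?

counterclockwise

Near P at (2.2, -1.3) the arrows circulate counterclockwise. The curl (z-component) there is about +3; positive curl means counterclockwise rotation.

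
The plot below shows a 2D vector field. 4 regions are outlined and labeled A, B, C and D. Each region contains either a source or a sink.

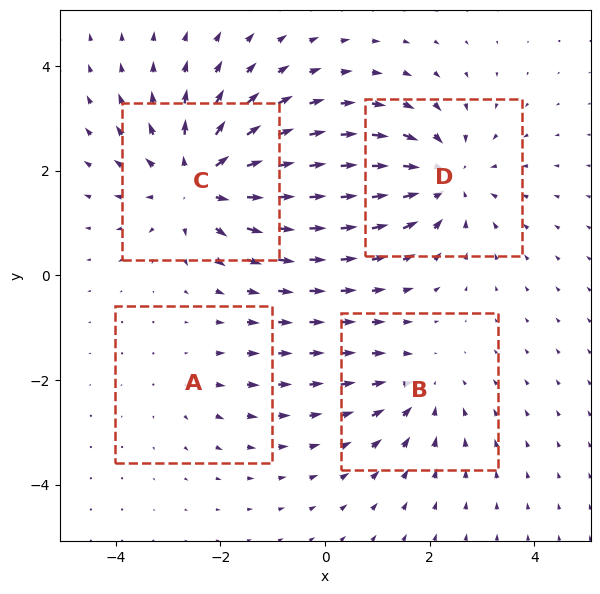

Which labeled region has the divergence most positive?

C

Divergence at each region's feature centre — A: about +2, B: about -3, C: about +6, D: about -5. Region C is most positive.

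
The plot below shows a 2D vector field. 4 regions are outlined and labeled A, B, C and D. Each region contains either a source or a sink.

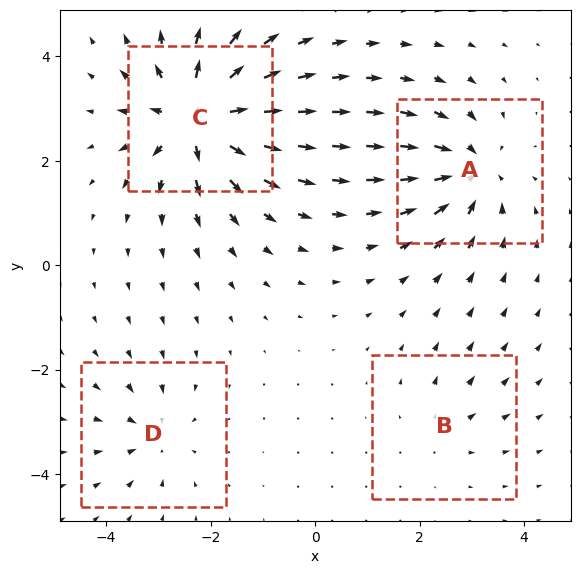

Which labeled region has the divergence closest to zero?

Divergence at each region's feature centre — A: about -6, B: about +2, C: about +8, D: about -4. Region B is closest to zero.

B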